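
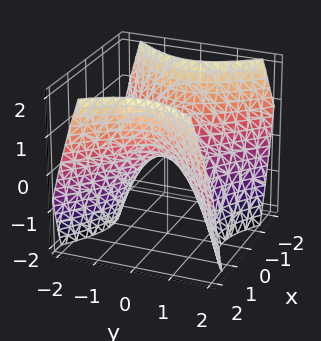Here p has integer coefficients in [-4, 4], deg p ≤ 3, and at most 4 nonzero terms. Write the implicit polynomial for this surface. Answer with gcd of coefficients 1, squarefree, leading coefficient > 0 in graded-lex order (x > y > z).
(a) The degree is 2 — a hyperbolic paraboloid; a quadric.
(b) Symmetries: it's symmetric under y → −y, forcing even powers of y; mirror symmetry x ↦ −x ⇒ only even powers of x.
(c) Reading off the gridlines: it crosses the x-axis at the gridline x = 0; it crosses the y-axis at the gridline y = 0; one z-axis crossing is at z = 0.
(d) Assembling these constraints gives the stated polynomial.

x^2 - y^2 - z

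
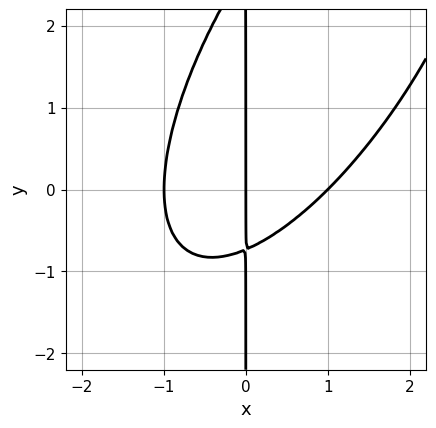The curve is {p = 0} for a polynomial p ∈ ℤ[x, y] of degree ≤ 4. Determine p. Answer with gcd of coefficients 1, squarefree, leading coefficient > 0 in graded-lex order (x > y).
1. deg p = 3. The shape is more complex than any degree-2 curve.
2. Against the integer gridlines: every point of the y-axis in the box is on the curve; among the integer gridlines, it crosses the x-axis at x ∈ {-1, 0, 1}.
3. Solving for integer coefficients yields p as stated.

2*x^3 - 2*x^2*y + x*y^2 - 2*x*y - 2*x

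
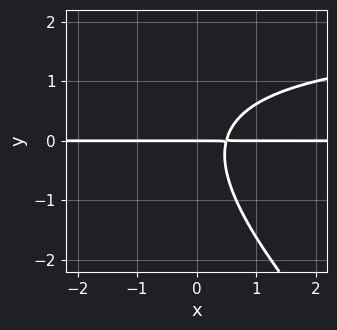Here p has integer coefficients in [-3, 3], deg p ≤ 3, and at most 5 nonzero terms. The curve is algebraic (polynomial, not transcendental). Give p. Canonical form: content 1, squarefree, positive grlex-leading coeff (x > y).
1. The degree is 3 — no degree-2 curve has this shape.
2. Reading off the gridlines: every point of the x-axis in the box is on the curve; one y-axis crossing is at y = 0.
3. Fitting integer coefficients to these (and the overall shape) gives p.

x*y^2 + y^3 - 2*x*y + y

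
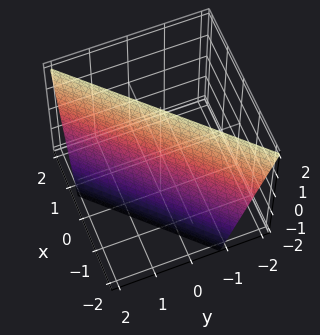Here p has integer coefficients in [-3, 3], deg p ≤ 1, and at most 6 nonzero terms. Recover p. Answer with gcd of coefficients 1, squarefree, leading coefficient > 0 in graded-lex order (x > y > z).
(a) The degree is 1 — every cross-section is a straight line — this is a plane.
(b) Checking where it meets the axes: it crosses the z-axis at the gridline z = 2.
(c) Putting this together gives p.

3*x - 3*y - z + 2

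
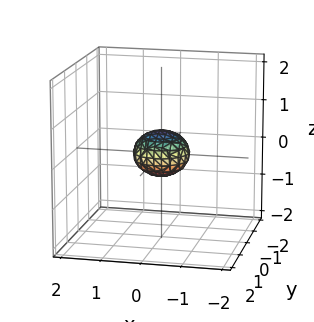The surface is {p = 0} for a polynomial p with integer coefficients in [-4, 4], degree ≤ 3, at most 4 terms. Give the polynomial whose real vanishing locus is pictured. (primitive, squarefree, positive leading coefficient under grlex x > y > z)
Degree: bounded and convex; a quadric, so deg p = 2.
Symmetries: the z-axis is an axis of rotation, so x and y enter only as x² + y²; mirror symmetry z ↦ −z ⇒ only even powers of z.
Observable constraints: a circular section at z = 0 has radius between 0 and 1.
Fitting integer coefficients to these (and the overall shape) gives p.

2*x^2 + 2*y^2 + 3*z^2 - 1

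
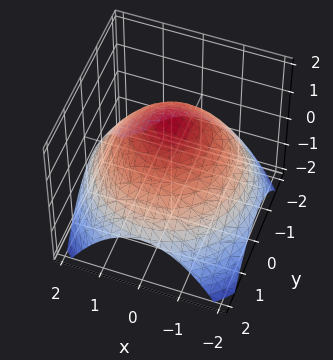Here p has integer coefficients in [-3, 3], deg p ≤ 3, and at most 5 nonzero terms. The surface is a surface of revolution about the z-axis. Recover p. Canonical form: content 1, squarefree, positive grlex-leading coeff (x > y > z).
x^2 + y^2 + 2*z - 3

(a) Degree: the shape is more complex than any degree-1 surface, so deg p = 2.
(b) Symmetries: the z-axis is an axis of rotation, so x and y enter only as x² + y².
(c) Against the integer gridlines: a circular section at z = 1 has radius exactly 1.
(d) These observations pin down the coefficients.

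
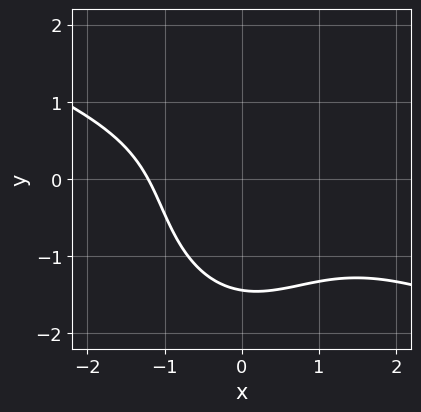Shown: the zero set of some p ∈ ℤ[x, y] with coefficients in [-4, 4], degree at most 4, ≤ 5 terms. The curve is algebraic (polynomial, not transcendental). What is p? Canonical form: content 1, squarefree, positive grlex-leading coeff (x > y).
x^3 + 2*x^2*y + y^3 + x + 3

1. deg p = 3. A generic line meets the curve in up to 3 points.
2. Matching integer coefficients to the picture gives p.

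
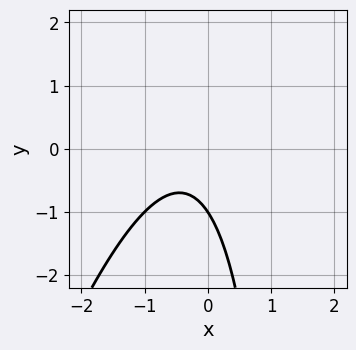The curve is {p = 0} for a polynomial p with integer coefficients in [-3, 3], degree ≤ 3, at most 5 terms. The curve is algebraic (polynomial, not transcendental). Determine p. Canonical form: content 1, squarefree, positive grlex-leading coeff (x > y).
3*x^2 - x*y + 2*x + 2*y + 2

(a) deg p = 2. A generic line meets the curve in up to 2 points.
(b) Observable constraints: it misses every integer gridline on the x-axis; it crosses the y-axis at the gridline y = -1.
(c) Solving for integer coefficients yields p as stated.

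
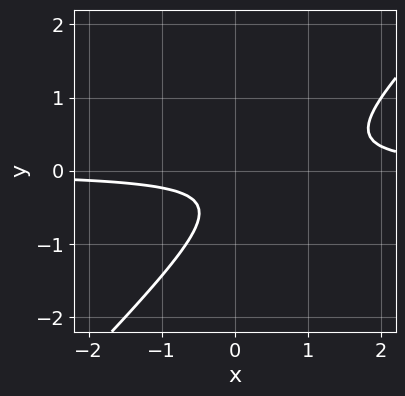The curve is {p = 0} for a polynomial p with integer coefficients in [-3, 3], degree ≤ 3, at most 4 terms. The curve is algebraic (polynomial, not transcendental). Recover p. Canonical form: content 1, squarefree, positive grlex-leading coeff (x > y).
3*x*y - 3*y^2 - 2*y - 1

(a) deg p = 2. The shape is more complex than any degree-1 curve.
(b) From the axis intercepts and sections: the curve avoids every integer x-axis point in the box; no y-intercept at any integer in the box.
(c) Fitting integer coefficients to these (and the overall shape) gives p.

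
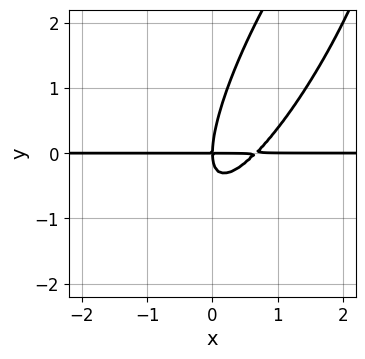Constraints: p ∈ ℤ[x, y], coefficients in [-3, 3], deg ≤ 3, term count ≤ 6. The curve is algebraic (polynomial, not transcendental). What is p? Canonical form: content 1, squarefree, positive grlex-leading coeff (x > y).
The degree is 3 — the shape is more complex than any degree-2 curve.
Against the integer gridlines: the visible x-axis segment lies entirely on the curve; one y-axis crossing is at y = 0.
These observations pin down the coefficients.

3*x^2*y - 3*x*y^2 + y^3 - 2*x*y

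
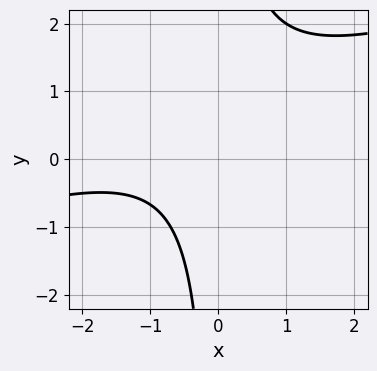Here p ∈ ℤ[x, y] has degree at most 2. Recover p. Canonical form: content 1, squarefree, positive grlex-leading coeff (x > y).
(a) Degree: the shape is more complex than any degree-1 curve, so deg p = 2.
(b) Checking where it meets the axes: it misses every integer gridline on the y-axis; no x-intercept at any integer in the box.
(c) These observations pin down the coefficients.

x^2 - 3*x*y + 2*x + 3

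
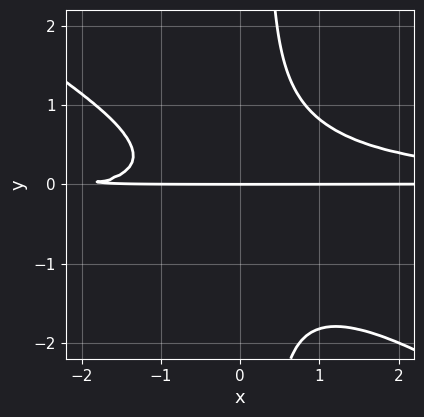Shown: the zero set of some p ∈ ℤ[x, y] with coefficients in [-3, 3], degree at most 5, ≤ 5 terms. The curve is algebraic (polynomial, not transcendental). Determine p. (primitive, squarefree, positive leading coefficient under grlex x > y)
2*x^2*y^2 + 3*x*y^3 - y^3 - x*y - 2*y

First, degree: a generic line meets the curve in up to 4 points, so deg p = 4.
Next, observable constraints: every point of the x-axis in the box is on the curve; it crosses the y-axis at the gridline y = 0.
Finally, fitting integer coefficients to these (and the overall shape) gives p.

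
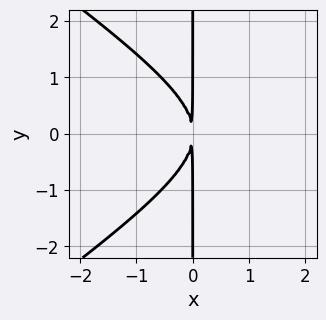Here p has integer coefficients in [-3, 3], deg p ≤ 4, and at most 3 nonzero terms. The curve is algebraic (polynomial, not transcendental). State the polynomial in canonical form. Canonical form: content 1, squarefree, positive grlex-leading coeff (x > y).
Degree: no degree-2 curve has this shape, so deg p = 3.
Symmetries: the y ↦ −y reflection is a symmetry, so y appears only in even powers.
Reading off the gridlines: the visible y-axis segment lies entirely on the curve.
Fitting integer coefficients to these (and the overall shape) gives p.

x^3 - 2*x*y^2 - 3*x^2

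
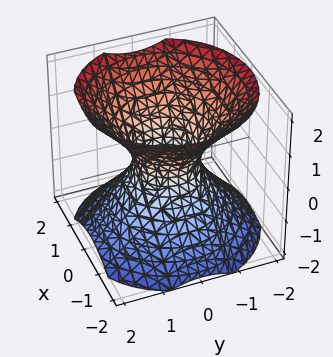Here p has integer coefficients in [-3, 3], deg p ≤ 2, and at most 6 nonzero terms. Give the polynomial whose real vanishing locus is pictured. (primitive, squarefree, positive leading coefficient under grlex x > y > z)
3*x^2 + 3*y^2 - 3*z^2 - 2

1. The degree is 2 — one connected sheet with a waist; a quadric.
2. Symmetries: the surface is invariant under rotation about z: p = q(x² + y², z); mirror symmetry z ↦ −z ⇒ only even powers of z.
3. Checking where it meets the axes: a circular section at z = 0 has radius between 0 and 1; no z-intercept at any integer in the box.
4. Assembling these constraints gives the stated polynomial.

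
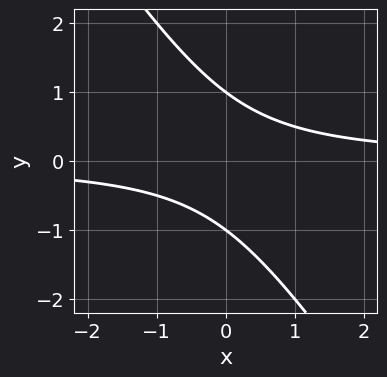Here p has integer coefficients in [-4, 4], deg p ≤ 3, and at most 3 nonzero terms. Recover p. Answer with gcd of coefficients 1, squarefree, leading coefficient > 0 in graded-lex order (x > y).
(a) deg p = 2. A generic line meets the curve in up to 2 points.
(b) From the visible intercepts: it misses every integer gridline on the x-axis; the y-axis gridline crossings are at y ∈ {-1, 1}.
(c) Putting this together gives p.

3*x*y + 2*y^2 - 2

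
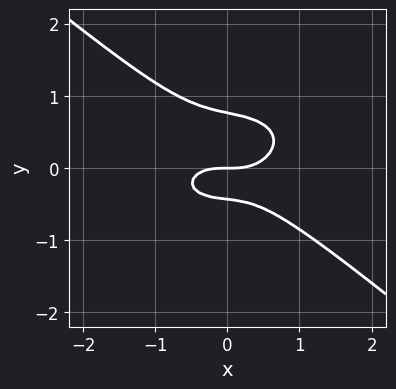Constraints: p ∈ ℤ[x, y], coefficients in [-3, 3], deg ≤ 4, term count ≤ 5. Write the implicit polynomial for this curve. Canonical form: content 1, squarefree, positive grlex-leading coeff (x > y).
Degree: the shape is more complex than any degree-2 curve, so deg p = 3.
From the axis intercepts and sections: it meets the y-axis at y = 0 (among the integer gridlines); it crosses the x-axis at the gridline x = 0.
These observations pin down the coefficients.

x^3 + x*y^2 + 3*y^3 - y^2 - y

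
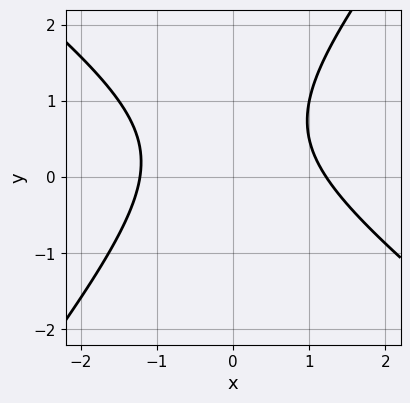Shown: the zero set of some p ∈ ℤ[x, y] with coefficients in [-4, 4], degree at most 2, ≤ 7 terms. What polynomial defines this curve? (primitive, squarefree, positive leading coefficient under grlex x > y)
First, the degree is 2 — the shape is more complex than any degree-1 curve.
Next, from the visible intercepts: no y-intercept at any integer in the box.
Finally, the integer polynomial consistent with all of this is the stated p.

2*x^2 + x*y - 2*y^2 + 2*y - 3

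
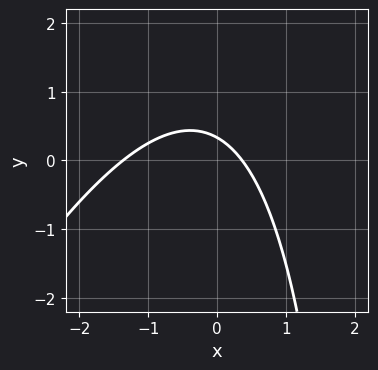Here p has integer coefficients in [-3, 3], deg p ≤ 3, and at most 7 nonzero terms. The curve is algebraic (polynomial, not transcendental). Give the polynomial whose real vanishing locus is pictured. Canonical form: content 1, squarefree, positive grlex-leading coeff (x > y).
2*x^2 - x*y + 2*x + 3*y - 1

(a) The degree is 2 — a generic line meets the curve in up to 2 points.
(b) Solving for integer coefficients yields p as stated.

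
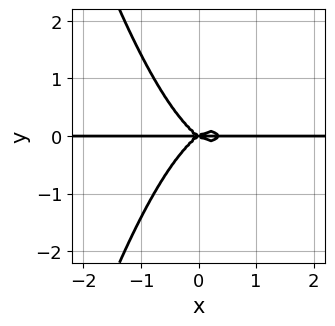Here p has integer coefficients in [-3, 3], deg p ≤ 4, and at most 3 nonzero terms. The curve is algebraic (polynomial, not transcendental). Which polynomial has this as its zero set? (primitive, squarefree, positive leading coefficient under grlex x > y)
3*x^3*y - x^2*y + 2*y^3

(a) Degree: a generic line meets the curve in up to 4 points, so deg p = 4.
(b) From the axis intercepts and sections: the visible x-axis segment lies entirely on the curve; one y-axis crossing is at y = 0.
(c) Together with the visible shape, these determine p as stated.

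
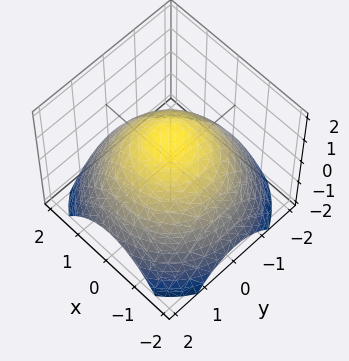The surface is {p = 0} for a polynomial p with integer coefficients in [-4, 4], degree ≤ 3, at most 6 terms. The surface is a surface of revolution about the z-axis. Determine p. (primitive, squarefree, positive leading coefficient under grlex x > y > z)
First, degree: the shape is more complex than any degree-1 surface, so deg p = 2.
Then, symmetries: rotational symmetry about the z-axis ⇒ p depends on x, y only through x² + y².
Next, from the axis intercepts and sections: a circular section at z = 0 has radius between 1 and 2; one z-axis crossing is at z = 1.
Finally, the integer polynomial consistent with all of this is the stated p.

x^2 + y^2 + 2*z - 2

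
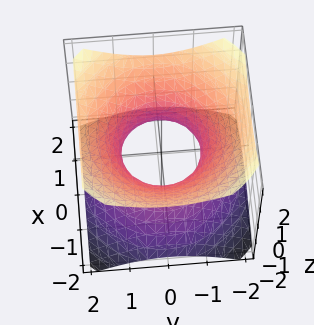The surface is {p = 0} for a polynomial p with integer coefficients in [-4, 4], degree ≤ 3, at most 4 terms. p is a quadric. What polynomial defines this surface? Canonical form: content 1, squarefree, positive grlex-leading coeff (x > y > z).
2*x^2 + 2*y^2 - 3*z^2 - 2

1. The degree is 2 — one connected sheet with a waist; a quadric.
2. Symmetries: rotational symmetry about the z-axis ⇒ p depends on x, y only through x² + y²; it's symmetric under z → −z, forcing even powers of z.
3. Against the integer gridlines: among the integer gridlines, it crosses the y-axis at y ∈ {-1, 1}; among the integer gridlines, it crosses the x-axis at x ∈ {-1, 1}; a circular section at z = 1 has radius between 1 and 2.
4. Matching integer coefficients to the picture gives p.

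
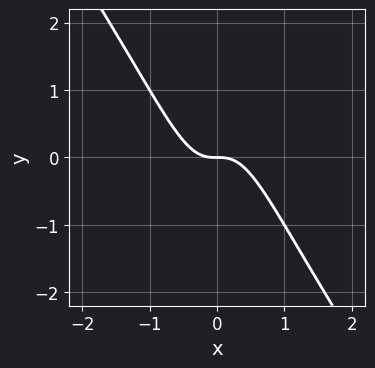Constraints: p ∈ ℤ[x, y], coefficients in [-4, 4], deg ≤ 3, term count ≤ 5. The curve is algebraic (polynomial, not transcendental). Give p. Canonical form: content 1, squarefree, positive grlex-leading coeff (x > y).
3*x^3 + 2*x^2*y + y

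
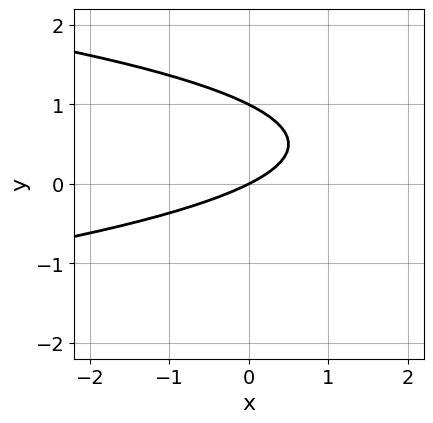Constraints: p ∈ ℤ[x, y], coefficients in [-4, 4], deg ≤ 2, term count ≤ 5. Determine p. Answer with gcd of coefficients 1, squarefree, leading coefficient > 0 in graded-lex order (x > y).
deg p = 2. The shape is more complex than any degree-1 curve.
From the axis intercepts and sections: the y-axis gridline crossings are at y ∈ {0, 1}; it meets the x-axis at x = 0 (among the integer gridlines).
Matching integer coefficients to the picture gives p.

2*y^2 + x - 2*y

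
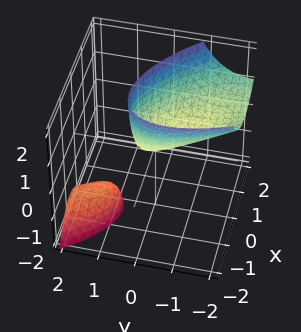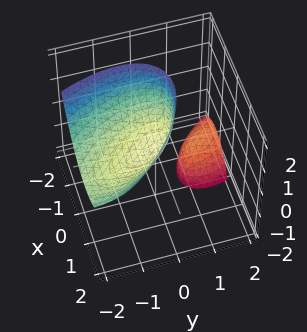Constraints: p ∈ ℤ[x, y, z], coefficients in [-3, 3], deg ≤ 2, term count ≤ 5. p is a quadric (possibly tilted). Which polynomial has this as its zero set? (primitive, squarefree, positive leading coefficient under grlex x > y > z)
3*x^2 + 3*x*y + 2*y^2 + 3*y*z - 2*z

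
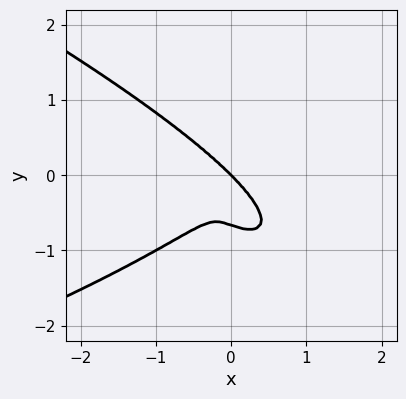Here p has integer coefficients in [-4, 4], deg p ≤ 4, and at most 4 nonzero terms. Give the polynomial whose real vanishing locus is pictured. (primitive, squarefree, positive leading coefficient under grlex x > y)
x*y^3 + 3*y^4 + 2*x^3 + 2*y^3

1. Degree: a generic line meets the curve in up to 4 points, so deg p = 4.
2. Observable constraints: one x-axis crossing is at x = 0; it crosses the y-axis at the gridline y = 0.
3. The integer polynomial consistent with all of this is the stated p.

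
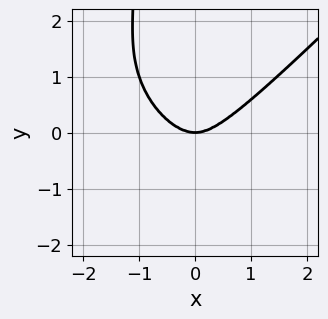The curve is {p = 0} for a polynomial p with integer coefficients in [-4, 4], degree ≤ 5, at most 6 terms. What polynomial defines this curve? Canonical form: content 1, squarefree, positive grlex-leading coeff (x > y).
x^4 - x*y^3 - x^2*y - y^3

(a) The degree is 4 — the shape is more complex than any degree-3 curve.
(b) Against the integer gridlines: it meets the x-axis at x = 0 (among the integer gridlines); one y-axis crossing is at y = 0.
(c) Matching integer coefficients to the picture gives p.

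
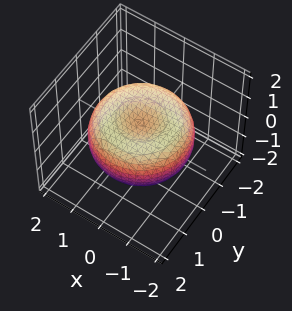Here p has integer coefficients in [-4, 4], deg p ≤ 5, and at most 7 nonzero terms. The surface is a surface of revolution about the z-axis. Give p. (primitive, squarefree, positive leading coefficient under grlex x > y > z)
x^4 + 2*x^2*y^2 + y^4 - 2*x^2 - 2*y^2 + 3*z^2 - 1

1. Degree: no degree-3 surface has this shape, so deg p = 4.
2. Symmetry: every cross-section ⟂ z is a circle, so x, y appear only via x² + y².
3. From the axis intercepts and sections: a circular section at z = 0 has radius between 1 and 2.
4. Putting this together gives p.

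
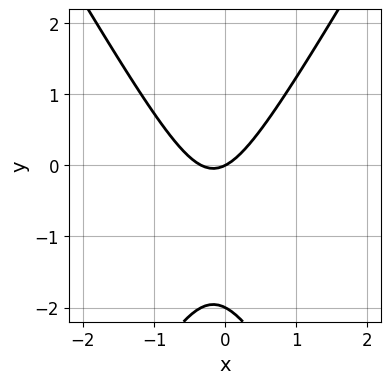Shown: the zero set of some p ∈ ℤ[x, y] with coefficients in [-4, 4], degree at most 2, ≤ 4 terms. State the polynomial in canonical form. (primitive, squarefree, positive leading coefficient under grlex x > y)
The degree is 2 — a generic line meets the curve in up to 2 points.
Observable constraints: the y-axis gridline crossings are at y ∈ {-2, 0}; one x-axis crossing is at x = 0.
The integer polynomial consistent with all of this is the stated p.

3*x^2 - y^2 + x - 2*y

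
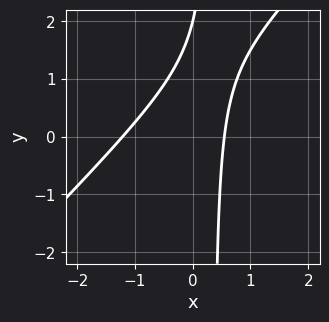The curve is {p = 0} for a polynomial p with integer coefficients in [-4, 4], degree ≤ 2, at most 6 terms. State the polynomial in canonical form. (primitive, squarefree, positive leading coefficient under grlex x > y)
3*x^2 - 3*x*y + 2*x + y - 2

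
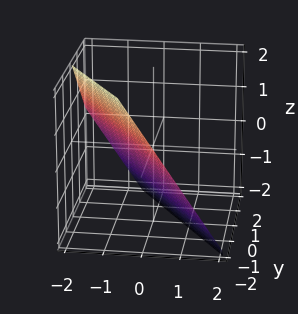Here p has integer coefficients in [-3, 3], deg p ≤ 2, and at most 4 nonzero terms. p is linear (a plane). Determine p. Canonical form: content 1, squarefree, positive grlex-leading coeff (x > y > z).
3*x + 2*y + 2*z + 2

First, the degree is 1 — the surface is flat (a plane).
Next, from the axis intercepts and sections: it meets the y-axis at y = -1 (among the integer gridlines); it meets the z-axis at z = -1 (among the integer gridlines).
Finally, fitting integer coefficients to these (and the overall shape) gives p.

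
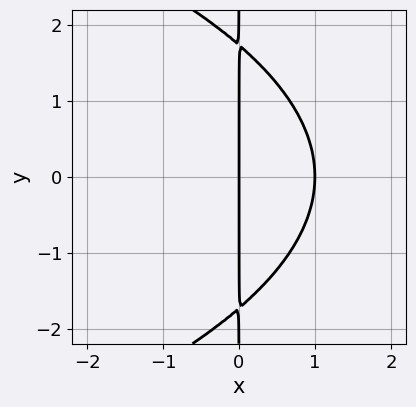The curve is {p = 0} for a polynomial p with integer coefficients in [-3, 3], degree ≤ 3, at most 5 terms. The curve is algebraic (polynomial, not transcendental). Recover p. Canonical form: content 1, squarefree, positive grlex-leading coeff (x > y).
(a) The degree is 3 — no degree-2 curve has this shape.
(b) Symmetries: it's symmetric under y → −y, forcing even powers of y.
(c) Against the integer gridlines: among the integer gridlines, it crosses the x-axis at x ∈ {0, 1}; every point of the y-axis in the box is on the curve.
(d) Matching integer coefficients to the picture gives p.

x*y^2 + 3*x^2 - 3*x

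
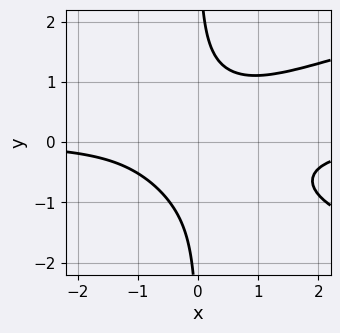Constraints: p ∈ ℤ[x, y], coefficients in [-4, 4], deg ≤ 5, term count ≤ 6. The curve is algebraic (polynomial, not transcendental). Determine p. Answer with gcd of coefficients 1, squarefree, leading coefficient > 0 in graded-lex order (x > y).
deg p = 4.
Checking where it meets the axes: it misses every integer gridline on the y-axis; no x-intercept at any integer in the box.
Fitting integer coefficients to these (and the overall shape) gives p.

3*x*y^3 - 3*x^2*y + 2*x*y - 3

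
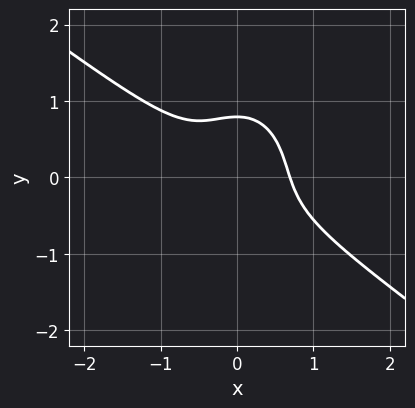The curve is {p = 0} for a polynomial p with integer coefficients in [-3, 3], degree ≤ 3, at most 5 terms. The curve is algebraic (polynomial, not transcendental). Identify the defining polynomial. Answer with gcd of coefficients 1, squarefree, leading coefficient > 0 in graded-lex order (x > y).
3*x^3 + 3*x^2*y + 2*y^3 - 1

deg p = 3.
Putting this together gives p.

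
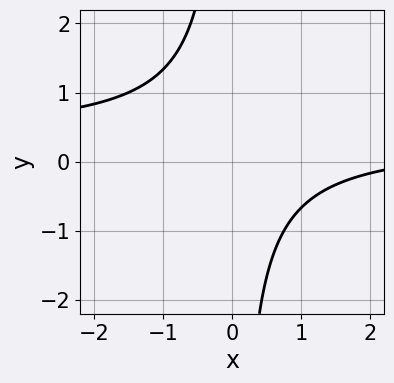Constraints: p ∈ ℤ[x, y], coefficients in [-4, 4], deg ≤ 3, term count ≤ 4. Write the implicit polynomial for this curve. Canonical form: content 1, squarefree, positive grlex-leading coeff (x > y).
The degree is 2 — a generic line meets the curve in up to 2 points.
Checking where it meets the axes: no x-intercept at any integer in the box; it misses every integer gridline on the y-axis.
The integer polynomial consistent with all of this is the stated p.

3*x*y - x + 3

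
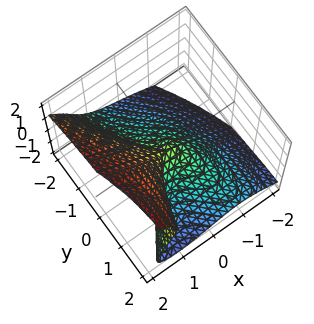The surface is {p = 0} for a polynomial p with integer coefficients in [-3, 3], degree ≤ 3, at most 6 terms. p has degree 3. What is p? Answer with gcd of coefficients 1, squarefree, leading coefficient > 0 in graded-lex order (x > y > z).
First, deg p = 3. The shape is more complex than any degree-2 surface.
Then, against the integer gridlines: it meets the y-axis at y = 0 (among the integer gridlines); one z-axis crossing is at z = 0; it crosses the x-axis at the gridline x = 0.
Finally, matching integer coefficients to the picture gives p.

3*x^3 + 3*x*y*z - 3*z^3 - 2*y^2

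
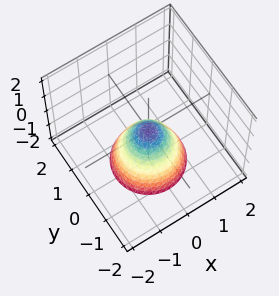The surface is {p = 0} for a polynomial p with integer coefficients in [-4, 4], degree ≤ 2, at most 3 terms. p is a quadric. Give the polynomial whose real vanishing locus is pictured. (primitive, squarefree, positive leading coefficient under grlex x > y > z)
deg p = 2. A paraboloid; a quadric.
Symmetries: rotational symmetry about the z-axis ⇒ p depends on x, y only through x² + y².
From the axis intercepts and sections: one y-axis crossing is at y = 0; it meets the z-axis at z = 0 (among the integer gridlines); it crosses the x-axis at the gridline x = 0; a circular section at z = -1 has radius between 0 and 1.
These observations pin down the coefficients.

3*x^2 + 3*y^2 + 2*z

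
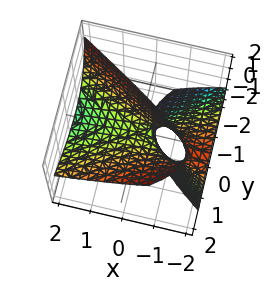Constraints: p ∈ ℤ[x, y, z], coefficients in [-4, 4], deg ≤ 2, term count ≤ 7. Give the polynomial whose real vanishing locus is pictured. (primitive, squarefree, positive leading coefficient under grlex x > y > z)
Degree: the shape is more complex than any degree-1 surface, so deg p = 2.
From the visible intercepts: it meets the x-axis at x = 0 (among the integer gridlines); it meets the z-axis at z = 0 (among the integer gridlines); one y-axis crossing is at y = 0.
Putting this together gives p.

x^2 + 3*x*z - 3*y^2 + 3*y*z + 2*z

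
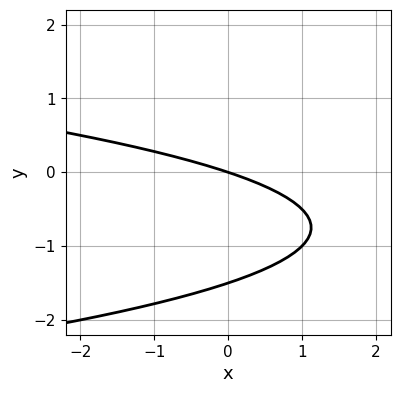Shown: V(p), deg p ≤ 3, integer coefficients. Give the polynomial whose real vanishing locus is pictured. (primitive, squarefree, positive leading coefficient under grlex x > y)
(a) The degree is 2 — no degree-1 curve has this shape.
(b) Against the integer gridlines: one x-axis crossing is at x = 0; it meets the y-axis at y = 0 (among the integer gridlines).
(c) The integer polynomial consistent with all of this is the stated p.

2*y^2 + x + 3*y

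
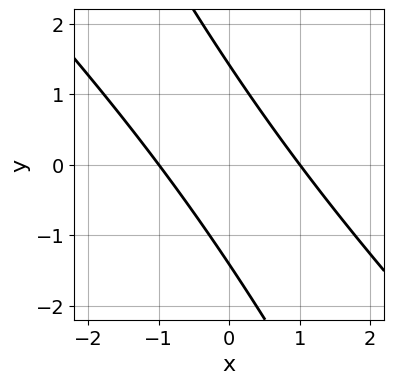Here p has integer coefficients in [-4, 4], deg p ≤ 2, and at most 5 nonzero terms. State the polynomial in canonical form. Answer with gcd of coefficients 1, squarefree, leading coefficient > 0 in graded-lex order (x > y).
2*x^2 + 3*x*y + y^2 - 2

Degree: a generic line meets the curve in up to 2 points, so deg p = 2.
Reading off the gridlines: among the integer gridlines, it crosses the x-axis at x ∈ {-1, 1}.
The integer polynomial consistent with all of this is the stated p.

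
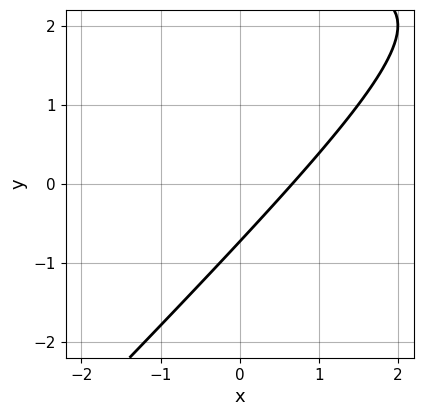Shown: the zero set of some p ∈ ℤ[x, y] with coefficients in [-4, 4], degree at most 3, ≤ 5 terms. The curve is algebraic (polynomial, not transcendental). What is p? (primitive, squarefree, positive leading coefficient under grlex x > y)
x*y - y^2 - 3*x + 2*y + 2

1. Degree: a generic line meets the curve in up to 2 points, so deg p = 2.
2. Putting this together gives p.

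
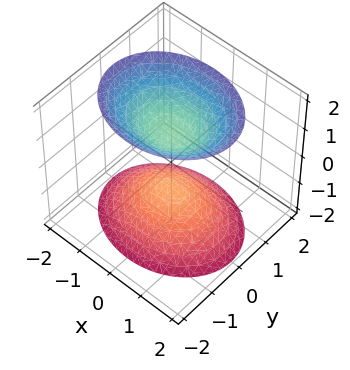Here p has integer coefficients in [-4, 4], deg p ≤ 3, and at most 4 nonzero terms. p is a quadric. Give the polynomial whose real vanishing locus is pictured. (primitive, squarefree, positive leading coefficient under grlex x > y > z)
First, I count 2 distinct pieces. Treating them together as one polynomial.
Then, the degree is 2 — two separate bowl-shaped sheets opening away from each other; a quadric.
Next, symmetries: it's symmetric under x → −x, forcing even powers of x; mirror symmetry z ↦ −z ⇒ only even powers of z; mirror symmetry y ↦ −y ⇒ only even powers of y.
Next, reading off the gridlines: the surface avoids every integer y-axis point in the box; the z-axis gridline crossings are at z ∈ {-1, 1}; the surface avoids every integer x-axis point in the box.
Finally, solving for integer coefficients yields p as stated.

2*x^2 + 3*y^2 - 2*z^2 + 2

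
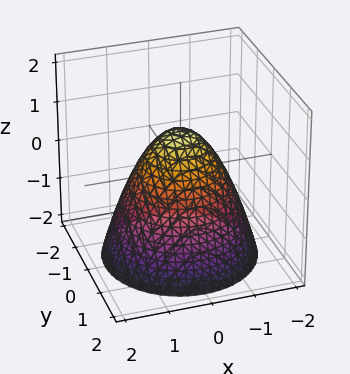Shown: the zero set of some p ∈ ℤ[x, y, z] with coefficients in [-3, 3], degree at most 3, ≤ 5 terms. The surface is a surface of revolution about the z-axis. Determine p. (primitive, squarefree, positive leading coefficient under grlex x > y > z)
x^2 + y^2 + z - 1

Degree: the shape is more complex than any degree-1 surface, so deg p = 2.
Symmetries: the surface is invariant under rotation about z: p = q(x² + y², z).
Reading off the gridlines: the y-axis gridline crossings are at y ∈ {-1, 1}; one z-axis crossing is at z = 1; a circular section at z = -1 has radius between 1 and 2.
Solving for integer coefficients yields p as stated. Check: (-1, 0, 0) on the x-axis lies on the surface, and p(-1, 0, 0) = 0. ✓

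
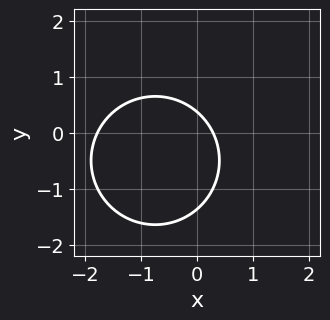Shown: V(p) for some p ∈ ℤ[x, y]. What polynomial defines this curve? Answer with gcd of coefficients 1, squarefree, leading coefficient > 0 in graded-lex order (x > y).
The degree is 2 — a generic line meets the curve in up to 2 points.
Matching integer coefficients to the picture gives p.

2*x^2 + 2*y^2 + 3*x + 2*y - 1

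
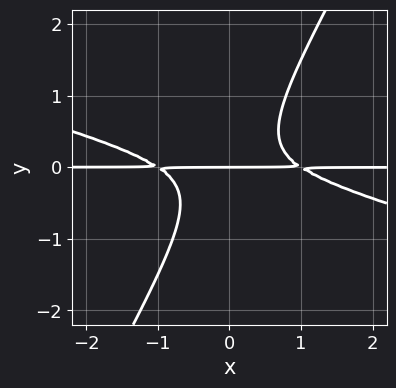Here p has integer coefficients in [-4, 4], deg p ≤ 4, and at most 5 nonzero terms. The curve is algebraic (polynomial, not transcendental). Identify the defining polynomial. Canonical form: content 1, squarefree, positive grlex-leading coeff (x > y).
(a) Degree: the shape is more complex than any degree-2 curve, so deg p = 3.
(b) Observable constraints: the visible x-axis segment lies entirely on the curve; it meets the y-axis at y = 0 (among the integer gridlines).
(c) Assembling these constraints gives the stated polynomial.

x^2*y + 3*x*y^2 - 2*y^3 - y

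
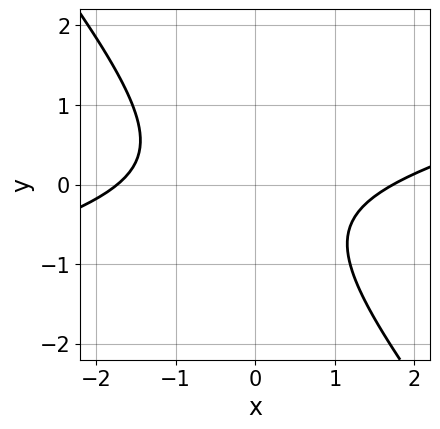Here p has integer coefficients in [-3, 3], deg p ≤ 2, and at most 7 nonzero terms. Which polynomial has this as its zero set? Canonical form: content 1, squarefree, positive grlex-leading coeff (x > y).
x^2 - 3*x*y - 3*y^2 - y - 3

The degree is 2 — no degree-1 curve has this shape.
Reading off the gridlines: it misses every integer gridline on the y-axis.
Solving for integer coefficients yields p as stated.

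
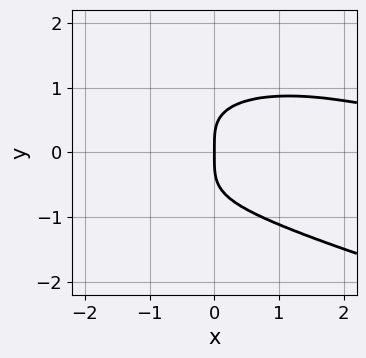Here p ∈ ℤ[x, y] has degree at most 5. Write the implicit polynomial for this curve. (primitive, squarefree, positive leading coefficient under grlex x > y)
2*y^4 + x^2*y - 2*x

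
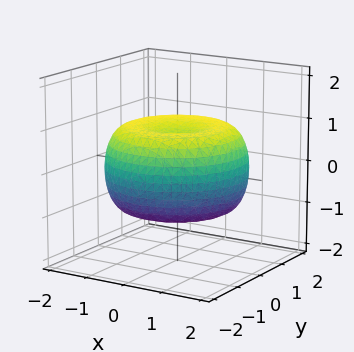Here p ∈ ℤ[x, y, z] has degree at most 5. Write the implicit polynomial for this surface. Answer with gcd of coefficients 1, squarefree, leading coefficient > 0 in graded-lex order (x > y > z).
First, deg p = 4. A generic line meets the surface in up to 4 points.
Then, symmetries: the z-axis is an axis of rotation, so x and y enter only as x² + y².
Next, from the axis intercepts and sections: a circular section at z = 1 has radius exactly 1.
Finally, these observations pin down the coefficients.

x^4 + 2*x^2*y^2 + y^4 - 2*x^2 - 2*y^2 + 3*z^2 - 2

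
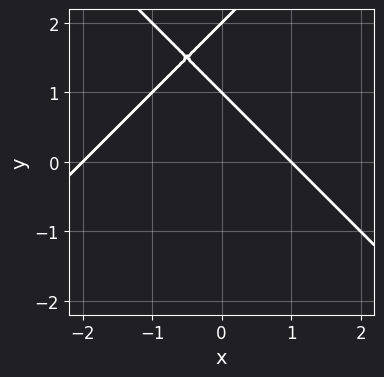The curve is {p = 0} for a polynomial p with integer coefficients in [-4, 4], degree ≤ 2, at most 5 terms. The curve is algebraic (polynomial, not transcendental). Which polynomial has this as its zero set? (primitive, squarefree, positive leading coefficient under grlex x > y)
x^2 - y^2 + x + 3*y - 2

(a) deg p = 2. A generic line meets the curve in up to 2 points.
(b) Against the integer gridlines: the y-axis gridline crossings are at y ∈ {1, 2}; among the integer gridlines, it crosses the x-axis at x ∈ {-2, 1}.
(c) Assembling these constraints gives the stated polynomial.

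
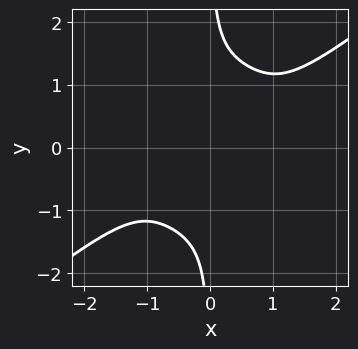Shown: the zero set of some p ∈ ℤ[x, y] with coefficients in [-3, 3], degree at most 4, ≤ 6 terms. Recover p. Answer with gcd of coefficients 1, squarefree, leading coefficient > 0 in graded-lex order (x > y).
2*x^4 - 3*x^3*y + 2*x^2*y^2 - 2*x*y^3 + 2

deg p = 4. No degree-3 curve has this shape.
From the visible intercepts: it misses every integer gridline on the x-axis; the curve avoids every integer y-axis point in the box.
Putting this together gives p.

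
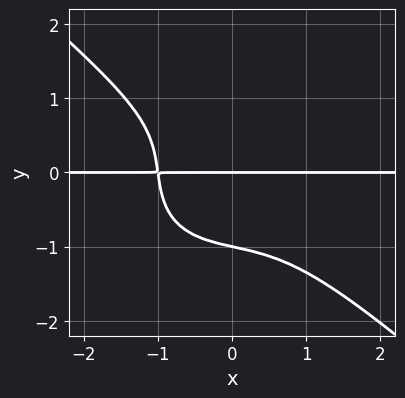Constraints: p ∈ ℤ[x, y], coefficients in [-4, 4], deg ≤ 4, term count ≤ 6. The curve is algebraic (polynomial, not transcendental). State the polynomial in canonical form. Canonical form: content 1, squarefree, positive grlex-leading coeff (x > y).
2*x^3*y + 3*y^4 - x*y^2 + x*y + 3*y

(a) deg p = 4.
(b) From the visible intercepts: every point of the x-axis in the box is on the curve; among the integer gridlines, it crosses the y-axis at y ∈ {-1, 0}.
(c) Fitting integer coefficients to these (and the overall shape) gives p.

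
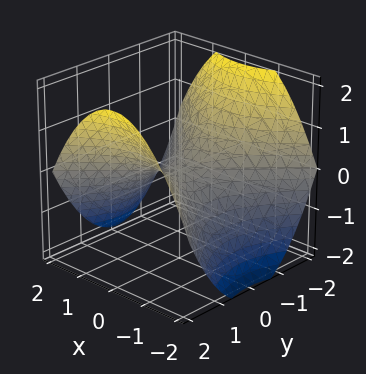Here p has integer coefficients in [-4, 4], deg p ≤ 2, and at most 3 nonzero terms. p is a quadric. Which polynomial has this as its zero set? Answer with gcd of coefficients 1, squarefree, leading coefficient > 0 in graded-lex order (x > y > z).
x^2 - y^2 + 2*z

First, degree: a hyperbolic paraboloid; a quadric, so deg p = 2.
Next, symmetries: it's symmetric under x → −x, forcing even powers of x; it's symmetric under y → −y, forcing even powers of y.
Next, from the axis intercepts and sections: one x-axis crossing is at x = 0; it meets the y-axis at y = 0 (among the integer gridlines); one z-axis crossing is at z = 0.
Finally, solving for integer coefficients yields p as stated.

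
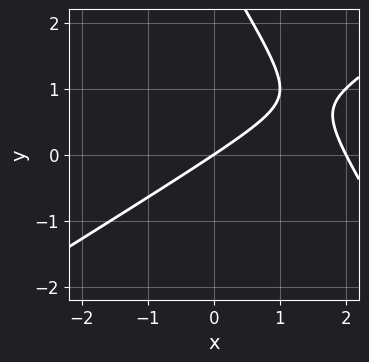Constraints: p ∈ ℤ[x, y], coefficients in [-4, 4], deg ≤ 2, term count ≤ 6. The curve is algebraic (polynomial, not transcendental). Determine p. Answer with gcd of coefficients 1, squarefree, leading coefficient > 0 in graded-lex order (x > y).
1. The degree is 2 — the shape is more complex than any degree-1 curve.
2. From the axis intercepts and sections: one y-axis crossing is at y = 0; among the integer gridlines, it crosses the x-axis at x ∈ {0, 2}.
3. Putting this together gives p.

x^2 - x*y - y^2 - 2*x + 3*y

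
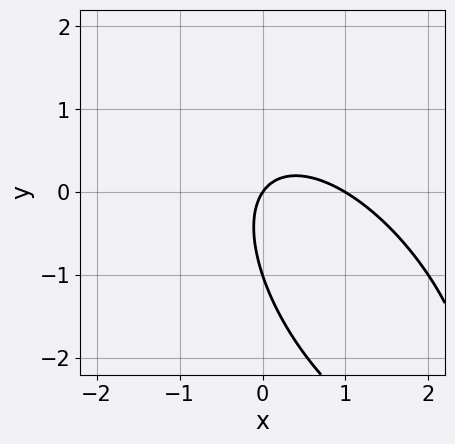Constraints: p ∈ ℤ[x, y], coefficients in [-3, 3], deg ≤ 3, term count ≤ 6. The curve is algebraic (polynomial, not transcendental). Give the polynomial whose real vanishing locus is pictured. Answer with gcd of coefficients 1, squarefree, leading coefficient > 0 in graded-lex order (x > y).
(a) Degree: no degree-1 curve has this shape, so deg p = 2.
(b) Observable constraints: the x-axis gridline crossings are at x ∈ {0, 1}; the y-axis gridline crossings are at y ∈ {-1, 0}.
(c) Putting this together gives p.

3*x^2 + 3*x*y + 2*y^2 - 3*x + 2*y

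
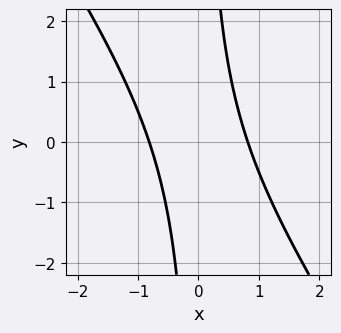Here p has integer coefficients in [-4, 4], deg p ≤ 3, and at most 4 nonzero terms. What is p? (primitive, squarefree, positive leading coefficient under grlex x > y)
3*x^2 + 2*x*y - 2

(a) Degree: no degree-1 curve has this shape, so deg p = 2.
(b) Reading off the gridlines: it misses every integer gridline on the y-axis.
(c) Assembling these constraints gives the stated polynomial.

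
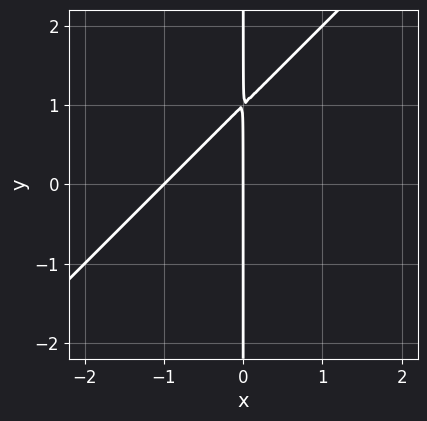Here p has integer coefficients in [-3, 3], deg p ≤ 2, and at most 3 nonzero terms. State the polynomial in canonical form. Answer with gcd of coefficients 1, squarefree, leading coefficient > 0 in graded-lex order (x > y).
x^2 - x*y + x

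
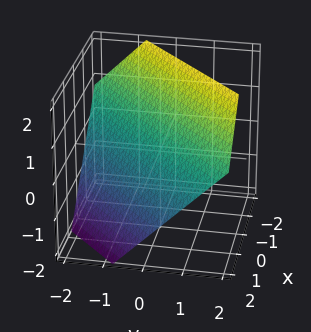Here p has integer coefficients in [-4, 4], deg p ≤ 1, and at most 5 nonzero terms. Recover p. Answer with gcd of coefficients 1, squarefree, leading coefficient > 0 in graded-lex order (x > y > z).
3*x - 3*y + 3*z - 2

1. The degree is 1 — every cross-section is a straight line — this is a plane.
2. Putting this together gives p.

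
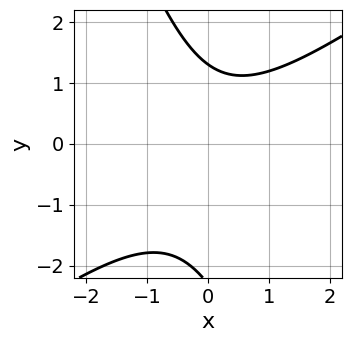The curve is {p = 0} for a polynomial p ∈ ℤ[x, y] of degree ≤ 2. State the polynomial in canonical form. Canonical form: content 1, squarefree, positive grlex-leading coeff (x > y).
2*x^2 - 2*x*y - y^2 - y + 3

1. deg p = 2. The shape is more complex than any degree-1 curve.
2. From the axis intercepts and sections: the curve avoids every integer x-axis point in the box.
3. These observations pin down the coefficients.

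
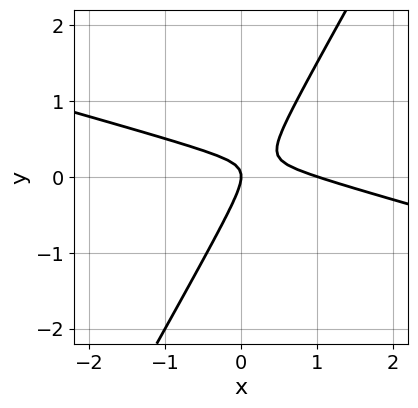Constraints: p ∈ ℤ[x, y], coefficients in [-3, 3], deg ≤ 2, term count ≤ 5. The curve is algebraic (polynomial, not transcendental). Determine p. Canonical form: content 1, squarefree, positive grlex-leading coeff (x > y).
x^2 + 3*x*y - 2*y^2 - x

(a) The degree is 2 — no degree-1 curve has this shape.
(b) From the axis intercepts and sections: the x-axis gridline crossings are at x ∈ {0, 1}; it meets the y-axis at y = 0 (among the integer gridlines).
(c) Solving for integer coefficients yields p as stated.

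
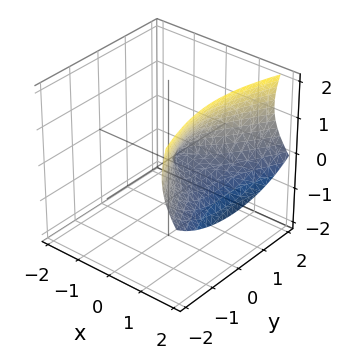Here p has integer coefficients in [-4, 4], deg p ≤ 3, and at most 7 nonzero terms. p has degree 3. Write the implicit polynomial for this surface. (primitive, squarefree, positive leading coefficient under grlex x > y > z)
x^3 - x^2 + 3*x*z - y^2 - 2*z^2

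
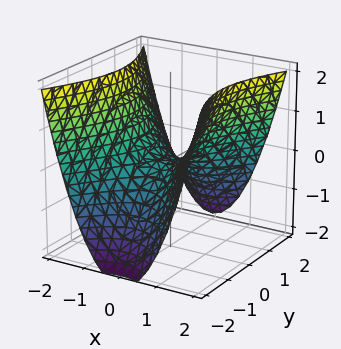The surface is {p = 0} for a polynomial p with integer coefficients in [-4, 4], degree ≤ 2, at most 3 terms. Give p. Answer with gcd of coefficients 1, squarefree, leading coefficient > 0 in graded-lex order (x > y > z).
The degree is 2 — a saddle surface; a quadric.
Symmetries: mirror symmetry y ↦ −y ⇒ only even powers of y; mirror symmetry x ↦ −x ⇒ only even powers of x.
Reading off the gridlines: it meets the z-axis at z = 0 (among the integer gridlines); it crosses the x-axis at the gridline x = 0; one y-axis crossing is at y = 0.
Fitting integer coefficients to these (and the overall shape) gives p.

2*x^2 - y^2 - 2*z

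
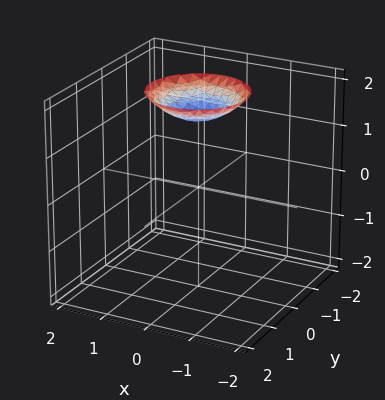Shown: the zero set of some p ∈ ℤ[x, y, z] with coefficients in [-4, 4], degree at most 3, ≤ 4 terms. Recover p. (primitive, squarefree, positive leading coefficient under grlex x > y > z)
(a) Degree: the shape is more complex than any degree-1 surface, so deg p = 2.
(b) By symmetry, every cross-section ⟂ z is a circle, so x, y appear only via x² + y².
(c) From the axis intercepts and sections: the surface avoids every integer y-axis point in the box; a circular section at z = 2 has radius exactly 1.
(d) Together with the visible shape, these determine p as stated.

x^2 + y^2 - 2*z + 3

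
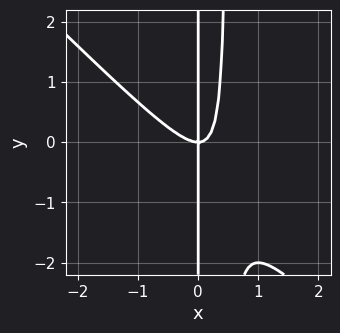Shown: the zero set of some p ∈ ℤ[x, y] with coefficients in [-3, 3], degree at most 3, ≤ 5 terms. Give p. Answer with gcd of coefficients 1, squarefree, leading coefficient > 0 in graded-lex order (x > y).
2*x^3 + 2*x^2*y - x*y

First, degree: no degree-2 curve has this shape, so deg p = 3.
Next, from the axis intercepts and sections: one x-axis crossing is at x = 0; every point of the y-axis in the box is on the curve.
Finally, matching integer coefficients to the picture gives p.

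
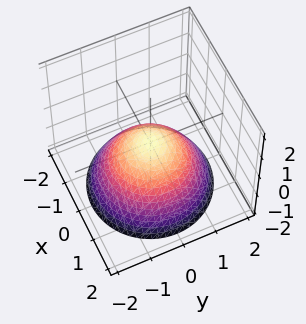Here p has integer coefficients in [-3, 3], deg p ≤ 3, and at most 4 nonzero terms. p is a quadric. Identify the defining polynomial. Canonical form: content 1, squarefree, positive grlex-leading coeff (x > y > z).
First, the degree is 2 — a paraboloid; a quadric.
Next, symmetries: every cross-section ⟂ z is a circle, so x, y appear only via x² + y².
Then, reading off the gridlines: it crosses the x-axis at the gridline x = 0; a circular section at z = -2 has radius between 1 and 2; one z-axis crossing is at z = 0; it meets the y-axis at y = 0 (among the integer gridlines).
Finally, solving for integer coefficients yields p as stated.

2*x^2 + 2*y^2 + 3*z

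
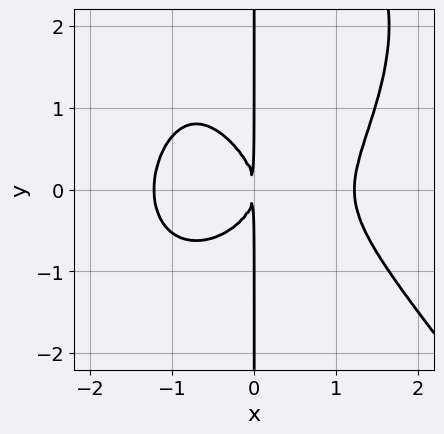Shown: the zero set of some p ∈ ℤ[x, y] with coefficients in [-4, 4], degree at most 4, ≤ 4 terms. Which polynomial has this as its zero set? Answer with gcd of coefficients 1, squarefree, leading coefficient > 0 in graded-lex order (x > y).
2*x^4 + x*y^3 - 3*x*y^2 - 3*x^2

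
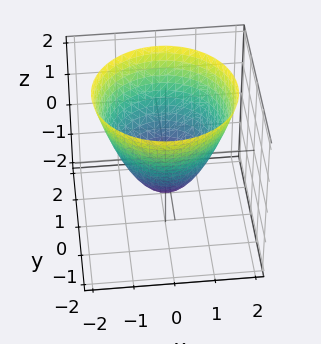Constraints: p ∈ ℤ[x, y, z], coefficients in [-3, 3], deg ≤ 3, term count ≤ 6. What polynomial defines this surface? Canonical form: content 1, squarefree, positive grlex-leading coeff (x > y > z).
x^2 + y^2 - z - 1

1. The degree is 2 — a generic line meets the surface in up to 2 points.
2. Symmetries: every cross-section ⟂ z is a circle, so x, y appear only via x² + y².
3. From the visible intercepts: among the integer gridlines, it crosses the y-axis at y ∈ {-1, 1}; a circular section at z = 1 has radius between 1 and 2; it meets the z-axis at z = -1 (among the integer gridlines).
4. Matching integer coefficients to the picture gives p.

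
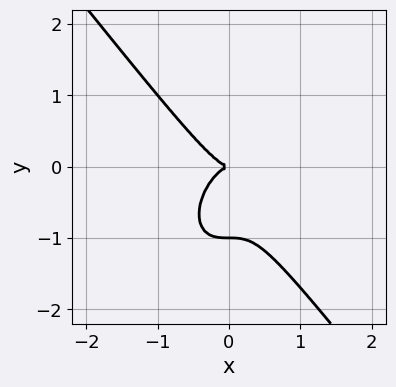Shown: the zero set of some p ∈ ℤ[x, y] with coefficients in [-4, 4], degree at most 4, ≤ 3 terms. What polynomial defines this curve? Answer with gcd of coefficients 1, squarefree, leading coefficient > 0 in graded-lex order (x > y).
(a) deg p = 3. No degree-2 curve has this shape.
(b) From the axis intercepts and sections: one x-axis crossing is at x = 0; the y-axis gridline crossings are at y ∈ {-1, 0}.
(c) These observations pin down the coefficients.

2*x^3 + y^3 + y^2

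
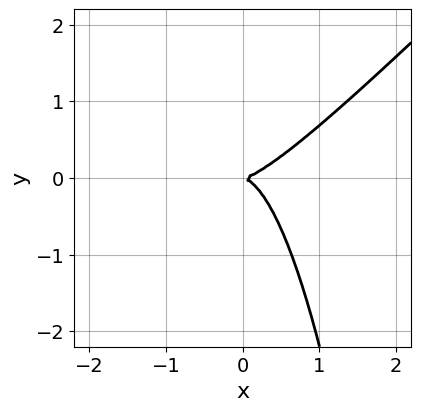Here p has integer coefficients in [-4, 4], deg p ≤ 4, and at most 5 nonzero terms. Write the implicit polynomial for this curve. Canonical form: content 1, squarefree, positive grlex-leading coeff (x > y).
3*x^3 - 3*x^2*y - 2*y^2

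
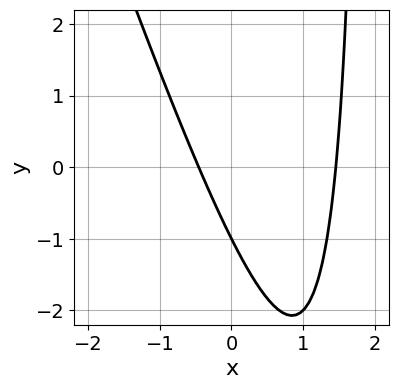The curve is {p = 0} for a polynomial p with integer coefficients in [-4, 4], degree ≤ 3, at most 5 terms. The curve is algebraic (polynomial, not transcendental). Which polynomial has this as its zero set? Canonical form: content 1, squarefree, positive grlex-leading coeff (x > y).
3*x^2 + x*y - 3*x - 2*y - 2

First, the degree is 2 — the shape is more complex than any degree-1 curve.
Then, against the integer gridlines: it crosses the y-axis at the gridline y = -1.
Finally, together with the visible shape, these determine p as stated.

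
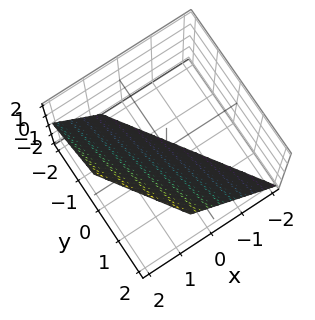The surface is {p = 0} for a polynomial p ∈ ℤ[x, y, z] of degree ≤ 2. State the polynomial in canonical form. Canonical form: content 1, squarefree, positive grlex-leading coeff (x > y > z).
3*x + 2*y - 2*z - 2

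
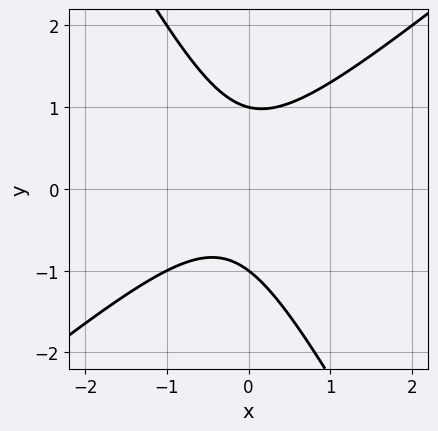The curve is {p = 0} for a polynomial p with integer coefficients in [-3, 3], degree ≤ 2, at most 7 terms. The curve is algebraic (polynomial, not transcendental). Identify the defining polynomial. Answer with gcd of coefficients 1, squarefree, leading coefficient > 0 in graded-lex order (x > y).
3*x^2 - 2*x*y - 2*y^2 + x + 2

Degree: a generic line meets the curve in up to 2 points, so deg p = 2.
From the visible intercepts: it misses every integer gridline on the x-axis; among the integer gridlines, it crosses the y-axis at y ∈ {-1, 1}.
Matching integer coefficients to the picture gives p.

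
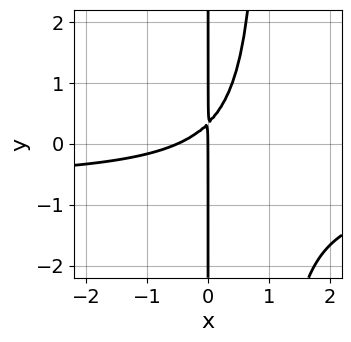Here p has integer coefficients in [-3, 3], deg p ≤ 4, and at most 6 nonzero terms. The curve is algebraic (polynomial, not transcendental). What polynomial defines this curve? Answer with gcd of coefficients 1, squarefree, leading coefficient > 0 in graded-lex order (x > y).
1. The degree is 3 — no degree-2 curve has this shape.
2. Against the integer gridlines: it crosses the x-axis at the gridline x = 0; every point of the y-axis in the box is on the curve.
3. Assembling these constraints gives the stated polynomial.

3*x^2*y + 2*x^2 - 3*x*y + x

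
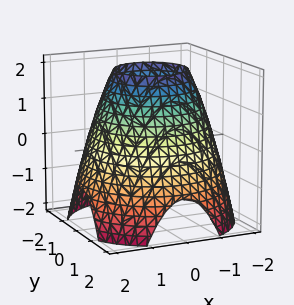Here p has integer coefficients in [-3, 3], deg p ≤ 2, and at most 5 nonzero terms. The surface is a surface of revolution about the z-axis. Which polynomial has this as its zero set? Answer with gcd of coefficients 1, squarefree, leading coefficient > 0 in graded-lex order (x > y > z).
(a) Degree: no degree-1 surface has this shape, so deg p = 2.
(b) By symmetry, the surface is invariant under rotation about z: p = q(x² + y², z).
(c) From the axis intercepts and sections: a circular section at z = 2 has radius exactly 1; the surface avoids every integer z-axis point in the box.
(d) Fitting integer coefficients to these (and the overall shape) gives p.

x^2 + y^2 + z - 3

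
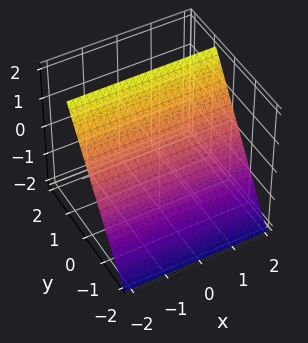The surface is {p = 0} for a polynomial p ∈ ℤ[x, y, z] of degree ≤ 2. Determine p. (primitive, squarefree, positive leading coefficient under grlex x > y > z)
First, deg p = 1.
Next, from the visible intercepts: one z-axis crossing is at z = 1; it misses every integer gridline on the x-axis.
Finally, putting this together gives p.

3*y - 2*z + 2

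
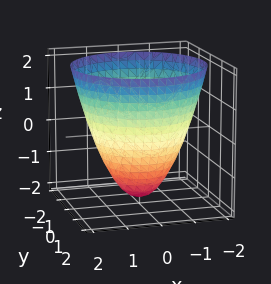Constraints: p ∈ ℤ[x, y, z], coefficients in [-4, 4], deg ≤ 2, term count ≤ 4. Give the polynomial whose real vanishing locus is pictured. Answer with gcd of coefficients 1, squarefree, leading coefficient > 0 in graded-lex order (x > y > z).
The degree is 2 — no degree-1 surface has this shape.
Symmetries: every cross-section ⟂ z is a circle, so x, y appear only via x² + y².
Reading off the gridlines: one z-axis crossing is at z = -2; a circular section at z = 1 has radius between 1 and 2.
Together with the visible shape, these determine p as stated.

x^2 + y^2 - z - 2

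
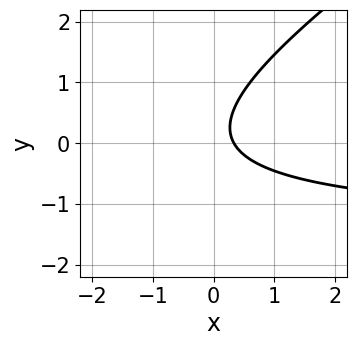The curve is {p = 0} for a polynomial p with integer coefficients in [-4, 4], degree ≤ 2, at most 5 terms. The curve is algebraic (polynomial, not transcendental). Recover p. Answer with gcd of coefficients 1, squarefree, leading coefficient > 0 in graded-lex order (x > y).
First, degree: no degree-1 curve has this shape, so deg p = 2.
Next, checking where it meets the axes: the curve avoids every integer y-axis point in the box.
Finally, the integer polynomial consistent with all of this is the stated p.

2*x*y - 3*y^2 + 3*x + y - 1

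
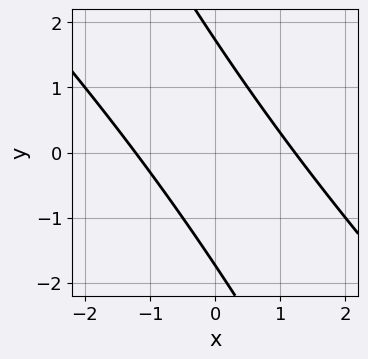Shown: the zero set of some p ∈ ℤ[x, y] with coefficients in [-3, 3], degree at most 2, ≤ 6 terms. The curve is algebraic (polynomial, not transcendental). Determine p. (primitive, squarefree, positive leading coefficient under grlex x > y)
2*x^2 + 3*x*y + y^2 - 3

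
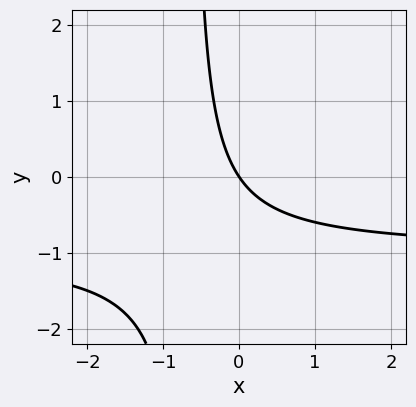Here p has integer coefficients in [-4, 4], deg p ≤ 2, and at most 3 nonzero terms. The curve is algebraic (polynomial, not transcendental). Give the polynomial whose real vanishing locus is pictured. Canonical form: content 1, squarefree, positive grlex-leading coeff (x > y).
3*x*y + 3*x + 2*y

Degree: a generic line meets the curve in up to 2 points, so deg p = 2.
Reading off the gridlines: it crosses the y-axis at the gridline y = 0; it meets the x-axis at x = 0 (among the integer gridlines).
Fitting integer coefficients to these (and the overall shape) gives p.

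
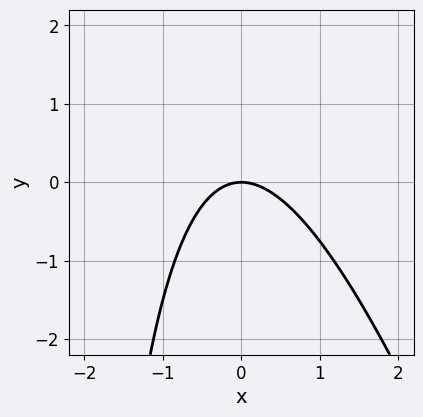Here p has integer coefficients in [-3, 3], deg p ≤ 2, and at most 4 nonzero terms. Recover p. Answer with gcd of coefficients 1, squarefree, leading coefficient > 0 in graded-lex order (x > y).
First, degree: a generic line meets the curve in up to 2 points, so deg p = 2.
Then, against the integer gridlines: it meets the x-axis at x = 0 (among the integer gridlines); one y-axis crossing is at y = 0.
Finally, these observations pin down the coefficients.

3*x^2 + x*y + 3*y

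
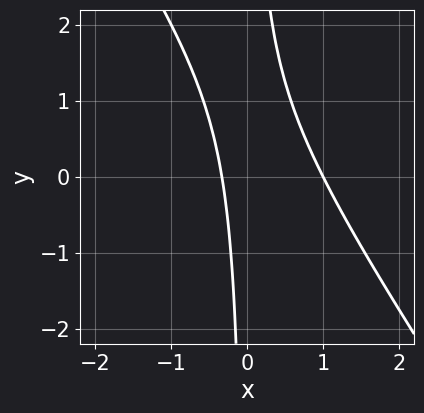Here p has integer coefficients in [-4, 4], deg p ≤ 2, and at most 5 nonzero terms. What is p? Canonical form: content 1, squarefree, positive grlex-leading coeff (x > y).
1. Degree: no degree-1 curve has this shape, so deg p = 2.
2. Reading off the gridlines: no y-intercept at any integer in the box; it crosses the x-axis at the gridline x = 1.
3. These observations pin down the coefficients.

3*x^2 + 2*x*y - 2*x - 1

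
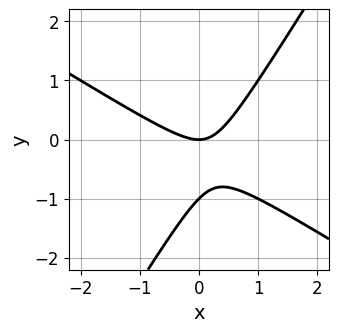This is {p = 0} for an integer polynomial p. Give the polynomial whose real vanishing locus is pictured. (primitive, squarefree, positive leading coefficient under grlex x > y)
(a) Degree: the shape is more complex than any degree-1 curve, so deg p = 2.
(b) From the visible intercepts: among the integer gridlines, it crosses the y-axis at y ∈ {-1, 0}; one x-axis crossing is at x = 0.
(c) The integer polynomial consistent with all of this is the stated p.

x^2 + x*y - y^2 - y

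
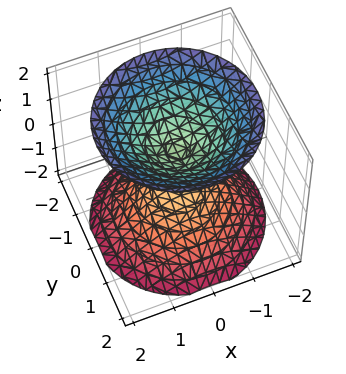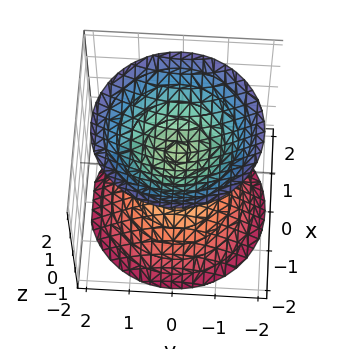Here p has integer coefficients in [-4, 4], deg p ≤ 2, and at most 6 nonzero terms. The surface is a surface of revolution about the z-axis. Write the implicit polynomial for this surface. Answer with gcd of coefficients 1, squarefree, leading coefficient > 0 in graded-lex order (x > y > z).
1. I count 2 distinct pieces. They look like related sheets of one shape, so recover p as a whole.
2. The degree is 2 — no degree-1 surface has this shape.
3. Symmetry: every cross-section ⟂ z is a circle, so x, y appear only via x² + y².
4. From the visible intercepts: the surface avoids every integer x-axis point in the box; a circular section at z = 2 has radius between 1 and 2; the surface avoids every integer y-axis point in the box.
5. Putting this together gives p.

2*x^2 + 2*y^2 - 2*z^2 + 1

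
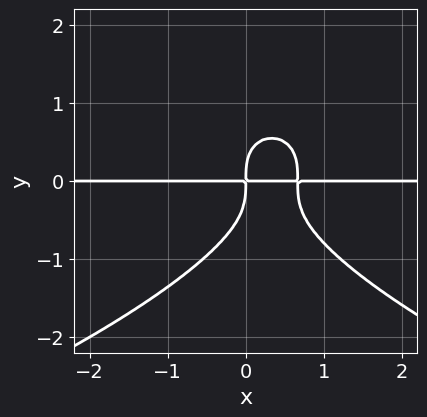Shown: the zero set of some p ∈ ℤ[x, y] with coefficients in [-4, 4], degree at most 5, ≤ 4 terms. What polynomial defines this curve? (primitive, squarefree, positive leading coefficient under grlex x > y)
2*y^4 + 3*x^2*y - 2*x*y

First, deg p = 4. No degree-3 curve has this shape.
Next, observable constraints: every point of the x-axis in the box is on the curve.
Finally, putting this together gives p.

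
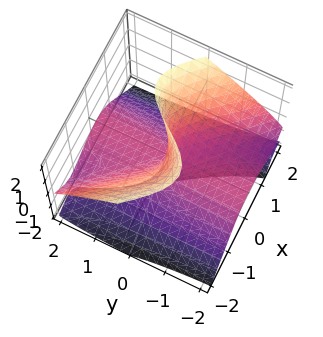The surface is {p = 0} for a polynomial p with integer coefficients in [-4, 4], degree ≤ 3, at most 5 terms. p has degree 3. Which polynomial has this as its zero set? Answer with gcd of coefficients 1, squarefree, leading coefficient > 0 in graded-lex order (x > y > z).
1. deg p = 3. A generic line meets the surface in up to 3 points.
2. Checking where it meets the axes: one x-axis crossing is at x = 0; every point of the y-axis in the box is on the surface.
3. Assembling these constraints gives the stated polynomial. Check: (0, 0, -1) on the z-axis lies on the surface, and p(0, 0, -1) = 0. ✓

2*x^3 + 2*x^2*y - 2*x*z^2 + 3*y*z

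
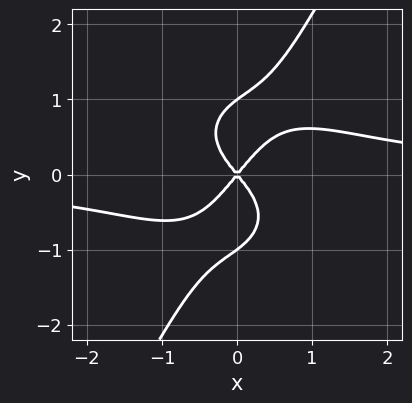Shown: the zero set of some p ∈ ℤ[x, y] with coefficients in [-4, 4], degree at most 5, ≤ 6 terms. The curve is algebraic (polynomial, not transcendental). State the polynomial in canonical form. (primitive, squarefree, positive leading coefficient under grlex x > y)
3*x^3*y + 3*x*y^3 - 2*y^4 - 3*x^2 + 2*y^2

First, deg p = 4. No degree-3 curve has this shape.
Then, from the axis intercepts and sections: one x-axis crossing is at x = 0; the y-axis gridline crossings are at y ∈ {-1, 0, 1}.
Finally, fitting integer coefficients to these (and the overall shape) gives p.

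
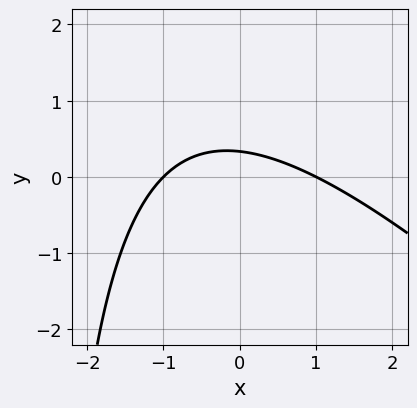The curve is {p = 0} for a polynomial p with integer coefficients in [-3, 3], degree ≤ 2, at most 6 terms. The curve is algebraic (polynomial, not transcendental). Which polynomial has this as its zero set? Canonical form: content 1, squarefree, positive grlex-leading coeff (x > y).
x^2 + x*y + 3*y - 1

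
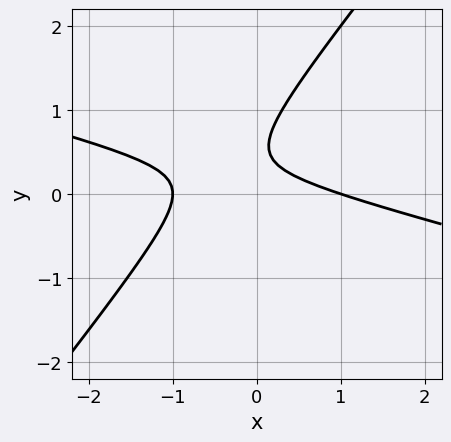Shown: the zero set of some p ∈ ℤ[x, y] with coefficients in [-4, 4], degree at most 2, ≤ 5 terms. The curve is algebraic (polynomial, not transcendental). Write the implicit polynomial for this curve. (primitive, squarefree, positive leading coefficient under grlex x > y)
x^2 + 3*x*y - 3*y^2 + 3*y - 1

First, the degree is 2 — no degree-1 curve has this shape.
Then, from the visible intercepts: among the integer gridlines, it crosses the x-axis at x ∈ {-1, 1}; it misses every integer gridline on the y-axis.
Finally, these observations pin down the coefficients.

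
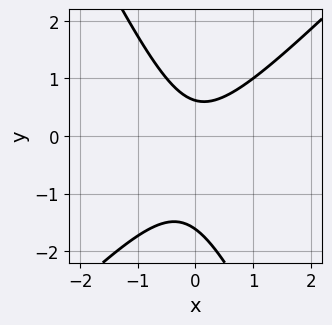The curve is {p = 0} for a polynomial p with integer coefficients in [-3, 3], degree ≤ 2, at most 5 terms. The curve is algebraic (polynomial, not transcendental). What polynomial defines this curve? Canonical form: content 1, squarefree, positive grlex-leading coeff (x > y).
2*x^2 - x*y - y^2 - y + 1

1. Degree: a generic line meets the curve in up to 2 points, so deg p = 2.
2. Reading off the gridlines: no x-intercept at any integer in the box.
3. The integer polynomial consistent with all of this is the stated p.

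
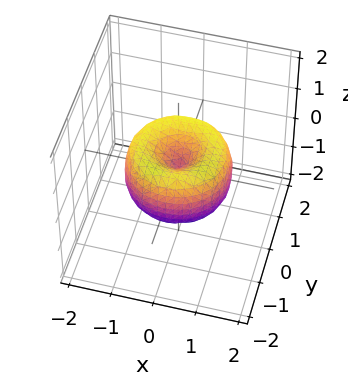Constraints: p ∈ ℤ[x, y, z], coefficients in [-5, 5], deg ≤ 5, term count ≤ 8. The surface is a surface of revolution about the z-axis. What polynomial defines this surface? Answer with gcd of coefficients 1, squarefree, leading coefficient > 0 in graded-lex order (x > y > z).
1. Degree: the shape is more complex than any degree-3 surface, so deg p = 4.
2. By symmetry, the surface is invariant under rotation about z: p = q(x² + y², z).
3. From the visible intercepts: one y-axis crossing is at y = 0; it meets the z-axis at z = 0 (among the integer gridlines); one x-axis crossing is at x = 0.
4. These observations pin down the coefficients.

2*x^4 + 4*x^2*y^2 + 2*y^4 - 3*x^2 - 3*y^2 + 2*z^2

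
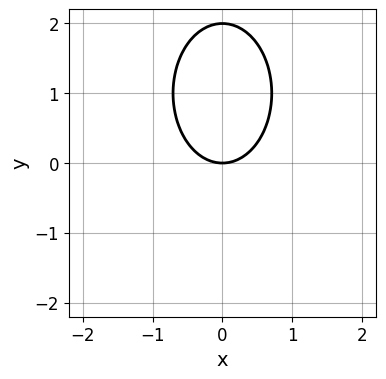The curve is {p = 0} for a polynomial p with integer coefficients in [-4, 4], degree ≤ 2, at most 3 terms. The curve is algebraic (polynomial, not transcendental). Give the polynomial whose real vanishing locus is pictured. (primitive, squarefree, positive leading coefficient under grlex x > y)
2*x^2 + y^2 - 2*y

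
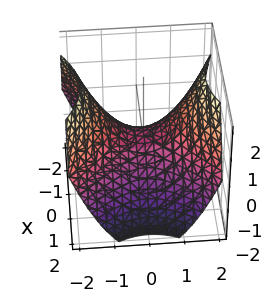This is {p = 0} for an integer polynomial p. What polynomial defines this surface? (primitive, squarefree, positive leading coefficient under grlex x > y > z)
2*x^2 - 2*y^2 + 3*z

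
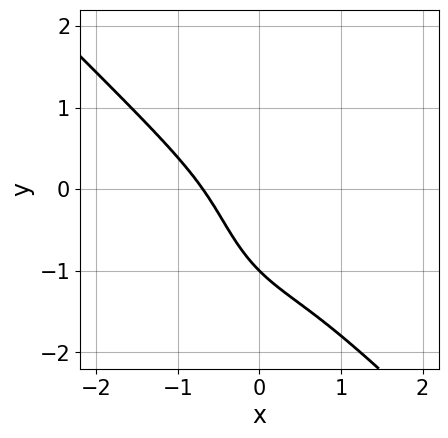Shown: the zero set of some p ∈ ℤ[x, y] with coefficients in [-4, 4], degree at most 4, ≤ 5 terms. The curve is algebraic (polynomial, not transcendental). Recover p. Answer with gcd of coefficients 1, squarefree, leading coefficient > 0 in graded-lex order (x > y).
1. deg p = 3. The shape is more complex than any degree-2 curve.
2. From the axis intercepts and sections: one y-axis crossing is at y = -1.
3. Fitting integer coefficients to these (and the overall shape) gives p.

3*x^3 + 2*x^2*y + y^3 - 3*x*y + 1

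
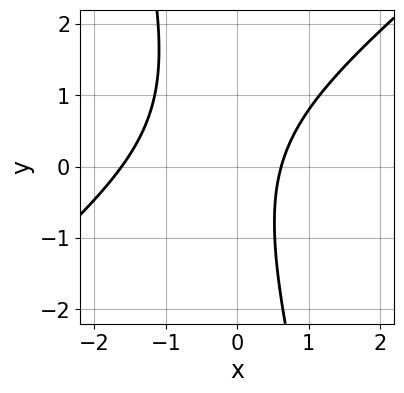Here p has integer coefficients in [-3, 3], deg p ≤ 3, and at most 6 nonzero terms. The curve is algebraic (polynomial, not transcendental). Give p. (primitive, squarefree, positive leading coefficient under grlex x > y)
(a) Degree: a generic line meets the curve in up to 2 points, so deg p = 2.
(b) Reading off the gridlines: the curve avoids every integer y-axis point in the box.
(c) The integer polynomial consistent with all of this is the stated p.

3*x^2 - 3*x*y - y^2 + 3*x - 3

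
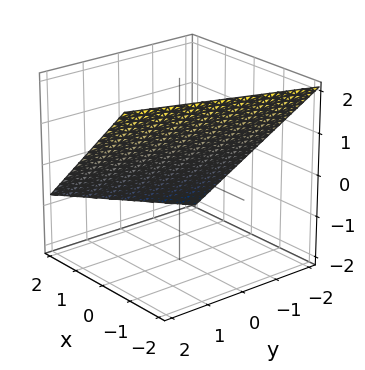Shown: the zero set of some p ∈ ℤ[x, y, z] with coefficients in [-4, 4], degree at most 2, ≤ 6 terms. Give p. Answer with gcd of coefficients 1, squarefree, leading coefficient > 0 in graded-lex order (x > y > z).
3*x - y + 3*z - 2

1. The degree is 1 — every cross-section is a straight line — this is a plane.
2. From the axis intercepts and sections: it crosses the y-axis at the gridline y = -2.
3. Putting this together gives p.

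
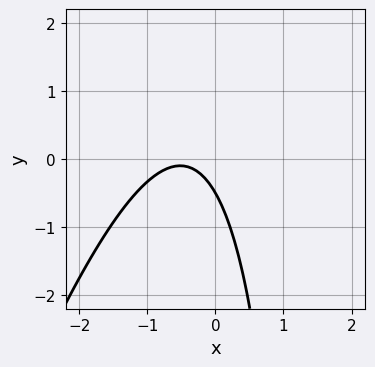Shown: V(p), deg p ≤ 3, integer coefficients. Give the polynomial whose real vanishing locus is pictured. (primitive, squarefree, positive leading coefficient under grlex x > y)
deg p = 2. The shape is more complex than any degree-1 curve.
From the axis intercepts and sections: no x-intercept at any integer in the box.
Together with the visible shape, these determine p as stated.

3*x^2 - x*y + 3*x + 2*y + 1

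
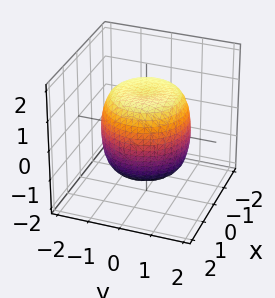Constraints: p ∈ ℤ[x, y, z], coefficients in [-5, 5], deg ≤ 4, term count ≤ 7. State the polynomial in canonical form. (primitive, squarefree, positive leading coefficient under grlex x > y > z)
2*x^4 + 4*x^2*y^2 + 2*y^4 - 2*x^2 - 2*y^2 + 2*z^2 - 3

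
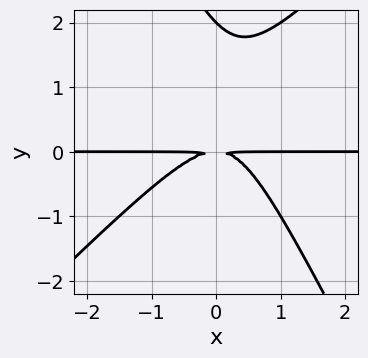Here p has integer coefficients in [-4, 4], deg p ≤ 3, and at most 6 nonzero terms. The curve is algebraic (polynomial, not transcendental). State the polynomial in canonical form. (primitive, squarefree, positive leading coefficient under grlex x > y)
2*x^2*y - x*y^2 - y^3 + 2*y^2

1. Degree: a generic line meets the curve in up to 3 points, so deg p = 3.
2. Observable constraints: every point of the x-axis in the box is on the curve; one y-axis crossing is at y = 2.
3. Matching integer coefficients to the picture gives p.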